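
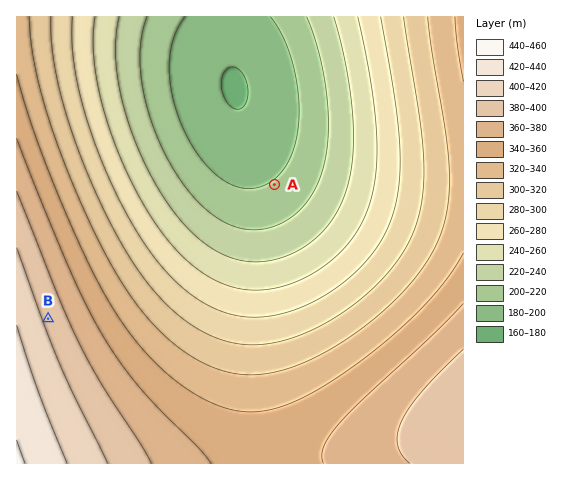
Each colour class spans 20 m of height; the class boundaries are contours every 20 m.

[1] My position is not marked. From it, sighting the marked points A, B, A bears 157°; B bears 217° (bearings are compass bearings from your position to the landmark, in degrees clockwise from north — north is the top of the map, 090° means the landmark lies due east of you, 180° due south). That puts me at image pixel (229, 78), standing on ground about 180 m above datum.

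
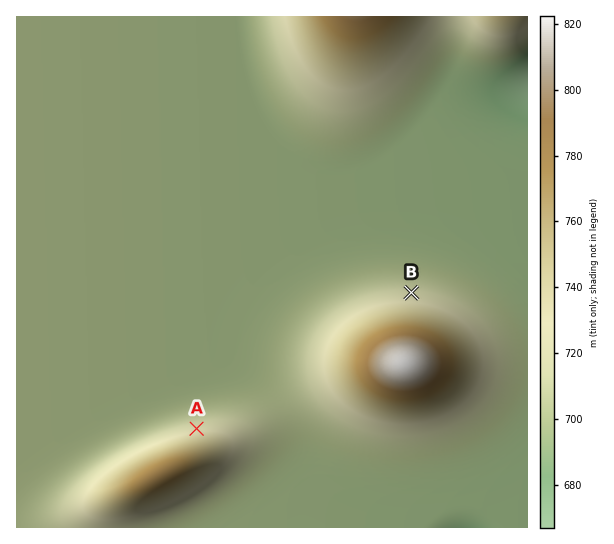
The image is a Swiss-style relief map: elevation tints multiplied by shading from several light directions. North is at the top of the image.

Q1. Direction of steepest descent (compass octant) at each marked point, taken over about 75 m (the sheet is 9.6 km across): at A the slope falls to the N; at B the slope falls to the N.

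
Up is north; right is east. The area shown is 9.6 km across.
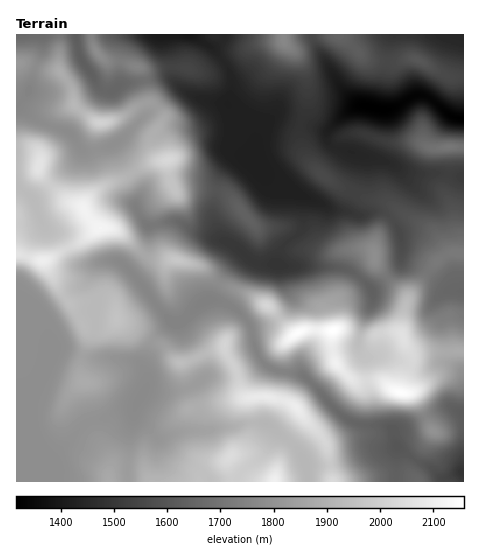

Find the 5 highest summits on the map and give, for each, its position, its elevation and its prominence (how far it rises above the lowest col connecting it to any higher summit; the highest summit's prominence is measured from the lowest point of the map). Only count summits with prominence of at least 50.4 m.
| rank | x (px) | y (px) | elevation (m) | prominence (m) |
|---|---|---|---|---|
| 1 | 334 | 330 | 2157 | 841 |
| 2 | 402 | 393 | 2151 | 117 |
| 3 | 101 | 228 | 2122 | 346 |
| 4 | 42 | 261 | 2100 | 75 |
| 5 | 297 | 407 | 2097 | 172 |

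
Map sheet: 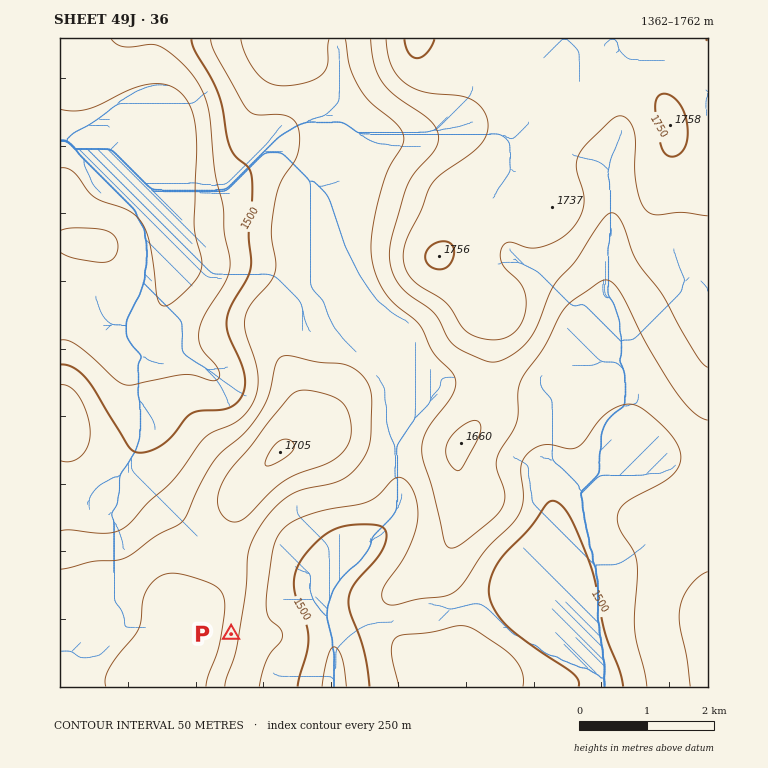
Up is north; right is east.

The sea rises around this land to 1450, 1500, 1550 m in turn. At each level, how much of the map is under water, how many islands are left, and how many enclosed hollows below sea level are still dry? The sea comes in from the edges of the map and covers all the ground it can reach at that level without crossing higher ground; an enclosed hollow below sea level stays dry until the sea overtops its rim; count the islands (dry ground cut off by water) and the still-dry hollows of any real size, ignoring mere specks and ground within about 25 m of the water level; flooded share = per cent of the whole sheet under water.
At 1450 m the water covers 12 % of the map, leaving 0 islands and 0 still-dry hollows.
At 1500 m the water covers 21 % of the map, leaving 0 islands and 0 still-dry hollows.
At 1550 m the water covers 36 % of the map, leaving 0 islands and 0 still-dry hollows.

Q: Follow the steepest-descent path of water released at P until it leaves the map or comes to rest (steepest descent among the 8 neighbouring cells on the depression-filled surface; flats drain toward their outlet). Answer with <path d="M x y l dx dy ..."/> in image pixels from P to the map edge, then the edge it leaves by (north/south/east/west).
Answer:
<path d="M231 634l37 0 29-29 19 0 1-1 2 0 0 1 5 5 2 6 1 1 0 5 2 2 0 5 2 2 0 5 1 2 0 11 2 2 0 36"/>
exit: south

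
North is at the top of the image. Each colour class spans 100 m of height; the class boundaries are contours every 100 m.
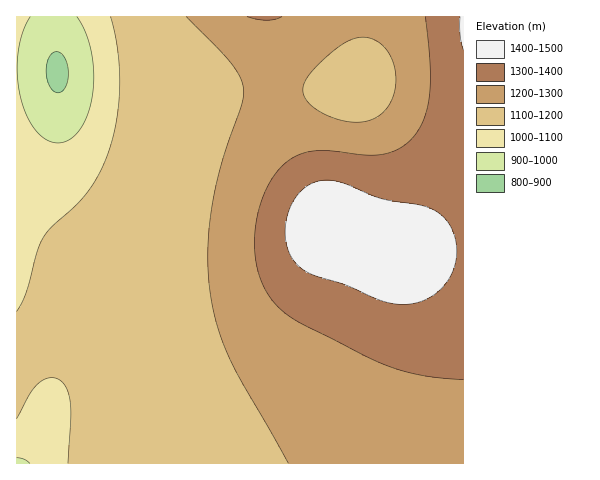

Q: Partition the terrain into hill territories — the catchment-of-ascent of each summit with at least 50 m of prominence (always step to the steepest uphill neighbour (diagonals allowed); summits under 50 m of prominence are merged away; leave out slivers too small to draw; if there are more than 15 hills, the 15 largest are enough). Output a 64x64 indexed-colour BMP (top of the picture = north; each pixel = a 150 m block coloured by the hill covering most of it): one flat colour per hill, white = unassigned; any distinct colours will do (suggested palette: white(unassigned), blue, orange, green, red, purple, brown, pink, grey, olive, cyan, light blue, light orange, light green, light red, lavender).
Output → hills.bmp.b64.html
<image width="64" height="64" href="data:image/bmp;base64,Qk12CAAAAAAAAHYAAAAoAAAAQAAAAEAAAAABAAQAAAAAAAAIAAATCwAAEwsAABAAAAAAAAAA////ALR3HwAOf/8ALKAsACgn1gC9Z5QAS1aMAMJ34wB/f38AIr28AM++FwDox64AeLv/AIrfmACWmP8A1bDFABERERERERERERERERERERERERERERERERERERERERERERERERERERERERERERERERERERERERERERERERERERERERERERERERERERERERERERERERERERERERERERERERERERERERERERERERERERERERERERERERERERERERERERERERERERERERERERERERERERERERERERERERERERERERERERERERERERERERERERERERERERERERERERERERERERERERERERERERERERERERERERERERERERERERERERERERERERERERERERERERERERERERERERERERERERERERERERERERERERERERERERERERERERERERERERERERERERERERERERERERERERERERERERERERERERERERERERERERERERERERERERERERERERERERERERERERERERERERERERERERERERERERERERERERERERERERERERERERERERERERERERERERERERERERERERERERERERERERERERERERERERERERERERERERERERERERERERERERERERERERERERERERERERERERERERERERERERERERERERERERERERERERERERERERERERERERERERERERERERERERERERERERERERERERERERERERERERERERERERERERERERERERERERERERERERERERERERERERERERERERERERERERERERERERERERERERERERERERERERERERERERERERERERERERERERERERERERERERERERERERERERERERERERERERERERERERERERERERERERERERERERERERERERERERERERERERERERERERERERERERERERERERERERERERERERERERERERERERERERERERERERERERERERERERERERERERERERERERERERERERERERERERERERERERERERERERERERERERERERERERERERERERERERERERERERERERERERERERERERERERERERERERERERERERERERERERERERERERERERERERERERERERERERERERERERERERERERERERERERERERERERERERERERERERERERERERERERERERERERERERERERERERERERERERERERERERERERERERERERERERERERERERERERERERERERERERERERERERERERERERERERERERERERERERERERERERERERERERERERERERERERERERERERERERERERERERERERERERERERERERERERERERERERERERERERERERERERERERERERERERERERERERERERERERERERERERERERERERERERERERERERERERERERERERERERERERERERERERERERERERERERERERERERERERERERERERERERERERERERERERERERERERERERERERERERERERERERERERERERERERERERERERERERERERERERERERERERERERERERERERERERERERERERERERERERERERERERERERERERERERERERERERERERERERERERERERERERERERERERERERERERERERERERERERERERERERERERERERERERERERERERERERERERERERERERERERERERERERERERERERERERERERERERERERERERERERERERERERERERERERERERERERERERERERERERERERERERERERERERERERERERERERERERERERERERERERERERERERERERERERERERERERERERERERERERERERERERERERERERERERERERERERERERERERERERERERERERERERERERERERERERERERERERERERERERERERERERERERERERERERERERERERERERERERERERERERERERERERERERERERERERETMxERERERERERERERERERERERERERERERERERERERMzMzERERERERERERERERERERERERERERERERERERETMzMzMREREREREREREREREREREREREREREREREREREzMzMzMxEREREREREREREREREREREREREREREREREREzMzMzMzERERERERERERERERERERERERERERERERERMzMzMzMzMREREREREiIiIiIiIiIiIiIiIiIiIhERERMzMzMzMzMxERERIiIiIiIiIiIiIiIiIiIiIiIiIiIiMzMzMzMzMzERERIiIiIiIiIiIiIiIiIiIiIiIiIiIiIzMzMzMzMzMREREiIiIiIiIiIiIiIiIiIiIiIiIiIiIjMzMzMzMzMxERESIiIiIiIiIiIiIiIiIiIiIiIiIiIiMzMzMzMzMzERERIiIiIiIiIiIiIiIiIiIiIiIiIiIiIjMzMzMzMzMREREiIiIiIiIiIiIiIiIiIiIiIiIiIiIiMzMzMzMzMxERESIiIiIiIiIiIiIiIiIiIiIiIiIiIiIzMzMzMzMzERERIiIiIiIiIiIiIiIiIiIiIiIiIiIiIzMzMzMzMzMREREiIiIiIiIiIiIiIiIiIiIiIiIiIiIjMzMzMzMzMxERESIiIiIiIiIiIiIiIiIiIiIiIiIiIiMzMzMzMzMz"/>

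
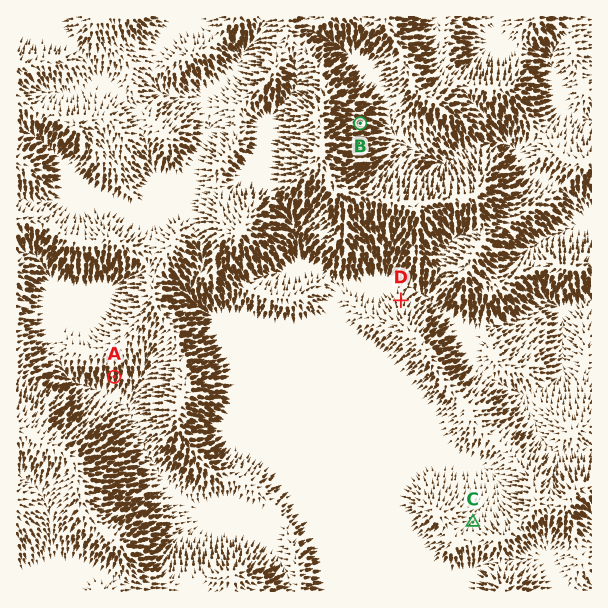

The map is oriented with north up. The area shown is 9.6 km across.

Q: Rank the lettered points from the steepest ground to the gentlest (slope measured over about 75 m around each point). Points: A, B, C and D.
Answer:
B A D C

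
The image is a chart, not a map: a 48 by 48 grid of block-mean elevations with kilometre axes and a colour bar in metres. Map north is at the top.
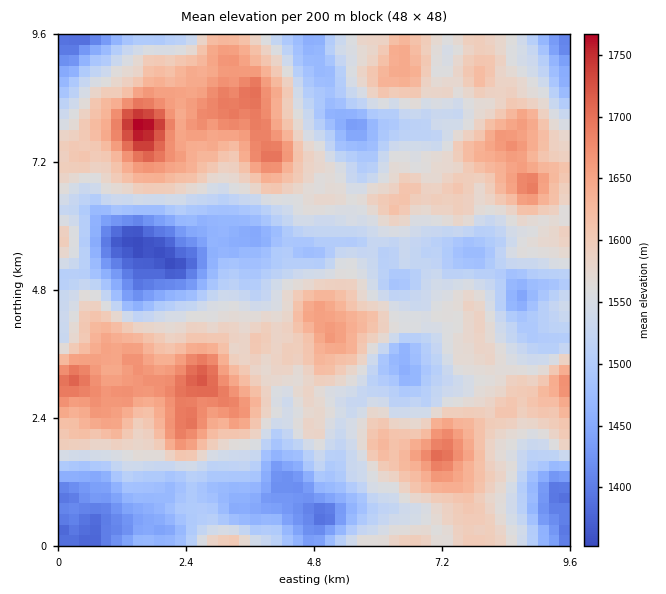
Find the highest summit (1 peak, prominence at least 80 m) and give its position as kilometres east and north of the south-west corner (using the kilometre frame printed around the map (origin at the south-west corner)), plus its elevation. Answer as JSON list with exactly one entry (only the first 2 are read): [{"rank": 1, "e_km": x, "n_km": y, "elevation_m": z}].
[{"rank": 1, "e_km": 1.54, "n_km": 7.91, "elevation_m": 1772}]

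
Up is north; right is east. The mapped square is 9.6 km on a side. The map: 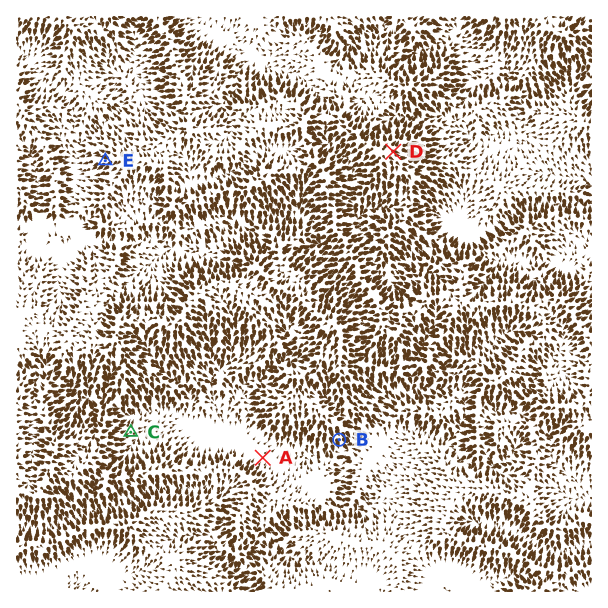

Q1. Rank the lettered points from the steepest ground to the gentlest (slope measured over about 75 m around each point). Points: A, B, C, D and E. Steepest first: B E D C A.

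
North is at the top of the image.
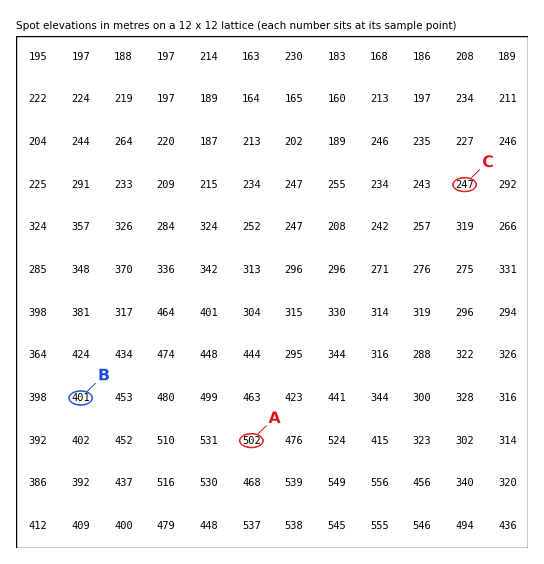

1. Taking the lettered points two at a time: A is higher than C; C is lower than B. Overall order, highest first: A B C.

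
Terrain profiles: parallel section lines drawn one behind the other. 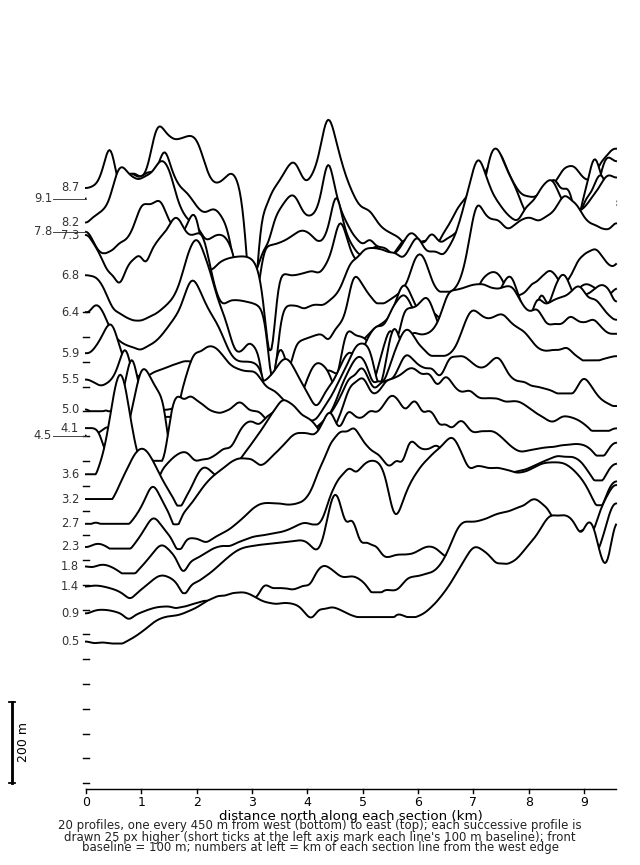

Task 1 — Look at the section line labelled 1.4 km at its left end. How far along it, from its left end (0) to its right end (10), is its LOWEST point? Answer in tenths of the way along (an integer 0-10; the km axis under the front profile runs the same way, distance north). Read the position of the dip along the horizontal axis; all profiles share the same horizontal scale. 1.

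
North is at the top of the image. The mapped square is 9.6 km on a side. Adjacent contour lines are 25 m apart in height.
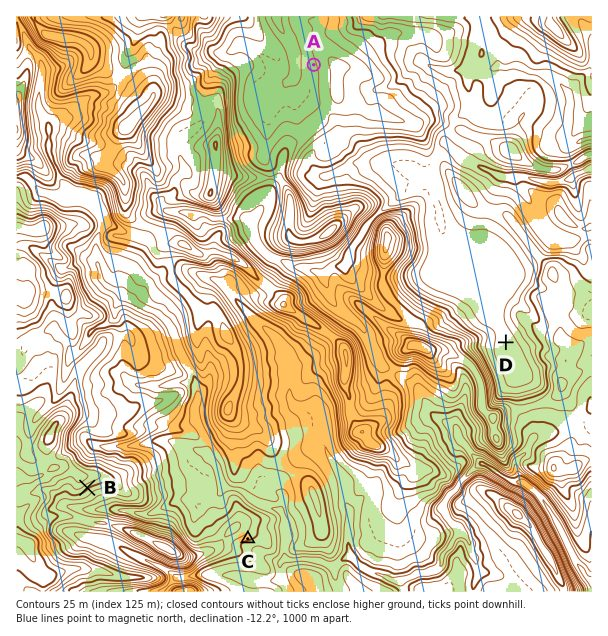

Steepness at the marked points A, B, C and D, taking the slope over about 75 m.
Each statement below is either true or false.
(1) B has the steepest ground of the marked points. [true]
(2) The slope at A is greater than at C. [false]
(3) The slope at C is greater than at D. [true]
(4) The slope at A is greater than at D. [true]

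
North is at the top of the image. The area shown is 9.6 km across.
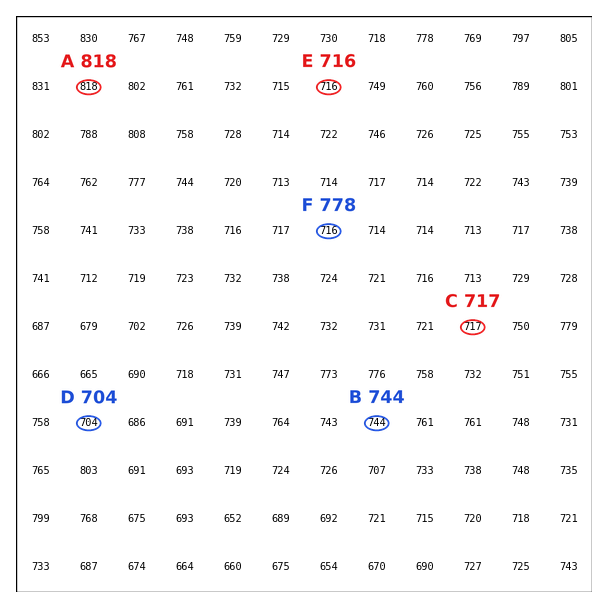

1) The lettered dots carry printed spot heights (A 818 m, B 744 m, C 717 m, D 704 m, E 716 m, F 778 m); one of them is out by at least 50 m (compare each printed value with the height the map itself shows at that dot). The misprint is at F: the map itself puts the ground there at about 716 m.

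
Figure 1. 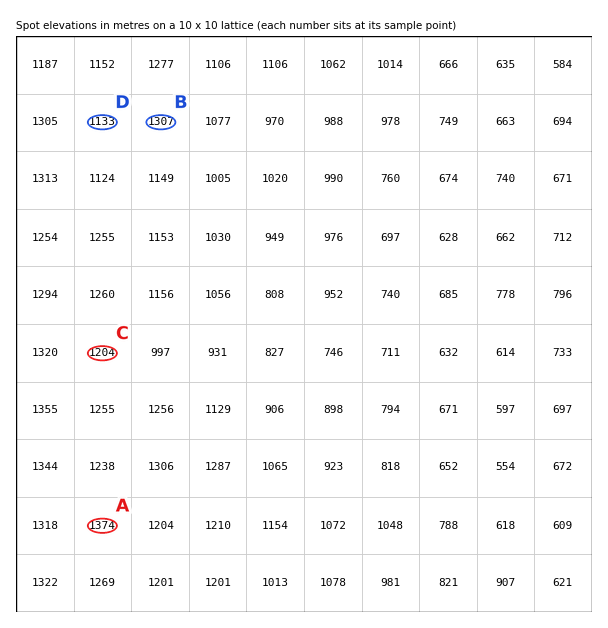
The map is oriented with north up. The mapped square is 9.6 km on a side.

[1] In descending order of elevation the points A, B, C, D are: A B C D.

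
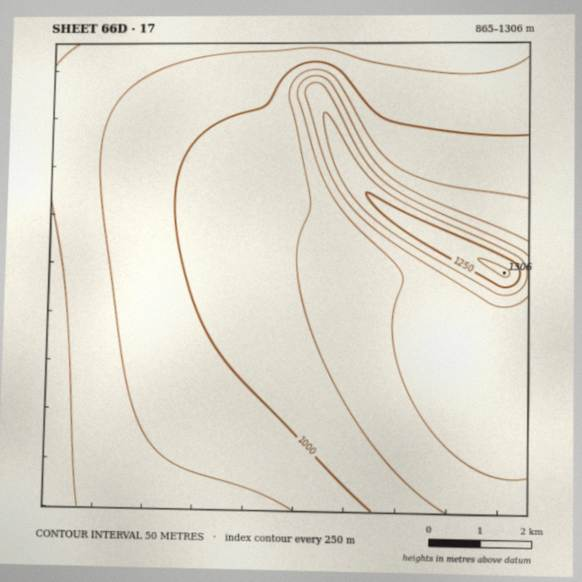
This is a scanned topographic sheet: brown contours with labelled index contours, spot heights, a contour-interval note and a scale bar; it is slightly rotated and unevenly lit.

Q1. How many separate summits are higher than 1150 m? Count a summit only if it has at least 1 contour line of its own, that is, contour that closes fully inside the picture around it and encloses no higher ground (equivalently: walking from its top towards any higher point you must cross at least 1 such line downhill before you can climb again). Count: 1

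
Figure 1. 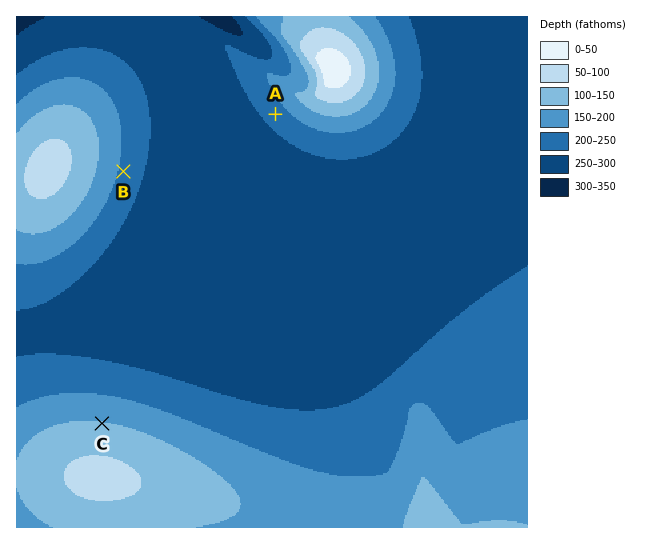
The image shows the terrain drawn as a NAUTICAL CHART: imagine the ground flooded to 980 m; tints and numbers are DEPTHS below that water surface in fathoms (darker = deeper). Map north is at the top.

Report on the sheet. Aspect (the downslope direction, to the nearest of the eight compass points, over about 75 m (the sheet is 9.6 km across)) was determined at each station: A SW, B E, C N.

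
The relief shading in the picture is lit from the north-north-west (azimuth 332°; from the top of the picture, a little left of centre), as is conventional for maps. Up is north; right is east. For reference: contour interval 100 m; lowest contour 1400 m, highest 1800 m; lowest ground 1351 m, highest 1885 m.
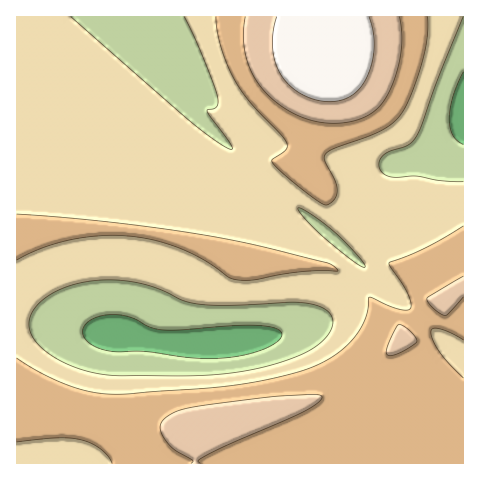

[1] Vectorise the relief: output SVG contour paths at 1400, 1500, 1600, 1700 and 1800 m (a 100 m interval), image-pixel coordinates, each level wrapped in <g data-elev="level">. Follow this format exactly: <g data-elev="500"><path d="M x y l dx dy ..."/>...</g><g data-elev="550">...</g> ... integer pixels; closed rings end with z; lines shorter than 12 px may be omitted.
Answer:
<g data-elev="1400"><path d="M201 358l-54-6-30 0-12-2-10-3-7-5-5-7 0-6 3-6 8-5 10-3 11 0 16 2 17 10 13 3 18 0 74-5 20 3 9 5-1 4-4 5-19 9-27 6z"/><path d="M463 145l-5-4-5-6-3-6-1-10 4-22 10-25"/></g><g data-elev="1500"><path d="M106 375l-19-4-20-7-18-10-12-11-6-10-2-11 3-10 9-11 15-10 19-7 21-4 22 0 30 5 16 6 18 9 18 4 31 1 61-3 17 2 16 5 5 5 3 5-1 7-3 7-14 14-20 10-30 10-29 5-30 3z"/><path d="M364 268l-10-6-31-25-18-19-7-10 13 6 25 20 25 25 4 6z"/><path d="M463 182l-24-2-23-4-25 1-8-4-4-8 1-6 4-5 23-9 10-9 22-60 24-59"/><path d="M184 17l17 35 16 44 1 6-1 4-3 3-6 1-1 1 23 32 3 5-2 2-16-10-25-18-119-105"/></g><g data-elev="1600"><path d="M17 442l39-4 24 1 10 4 10 5 8 8 4 7"/><path d="M463 378l-24-27-7-12-1-9 3-2 7 1 22 11"/><path d="M17 260l22-11 25-8 27-5 28-1 29 4 28 8 24 11 28 19 9 3 18 0 49-9 34 0-4-5-7-3-69-17-44-9-98-14-99-9"/><path d="M463 226l-37 22-37 15 1 3 18 28 3 10-1 5-5 1-8-1-28-12-1 12-3 11-6 12-9 10-10 9-12 8-29 13-35 8-36 6-99 8-19 0-21-3-23-7-26-12-23-14"/><path d="M216 17l1 14 4 16 6 17 8 17 15 21 31 32 6 9 0 3-1 4-13 9-1 3 26 24 20 15 8 4 8-5 3-10-2-10-10-19 0-7 9-6 48-18 11-7 8-8 10-20 11-33 5-24 1-21"/></g><g data-elev="1700"><path d="M200 463l-2-2 1-1 7-5 97-43 13-8 6-7-2-2-7-1-43 3-72 9-17 4-9 3-10 8-2 5 1 6 4 8 8 8 19 12 1 1-2 2"/><path d="M387 355l8 0 14-7 8-6-1-5-11-10-7-2-10 21-2 5z"/><path d="M463 276l-34 21-2 2 8 10 6 5 5 1 17-18"/><path d="M245 17l-2 19 3 19 6 18 10 16 15 14 18 11 19 7 20 2 16-1 15-5 12-8 9-11 9-19 5-23 2-20-3-19"/></g><g data-elev="1800"><path d="M277 17l-4 15 0 16 2 14 6 13 9 10 11 9 14 6 14 2 13-2 11-5 8-8 6-11 5-14 2-15-1-15-4-15"/></g>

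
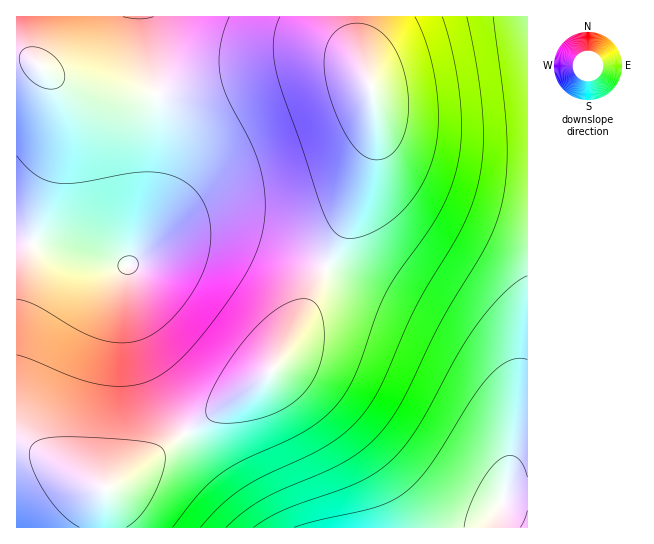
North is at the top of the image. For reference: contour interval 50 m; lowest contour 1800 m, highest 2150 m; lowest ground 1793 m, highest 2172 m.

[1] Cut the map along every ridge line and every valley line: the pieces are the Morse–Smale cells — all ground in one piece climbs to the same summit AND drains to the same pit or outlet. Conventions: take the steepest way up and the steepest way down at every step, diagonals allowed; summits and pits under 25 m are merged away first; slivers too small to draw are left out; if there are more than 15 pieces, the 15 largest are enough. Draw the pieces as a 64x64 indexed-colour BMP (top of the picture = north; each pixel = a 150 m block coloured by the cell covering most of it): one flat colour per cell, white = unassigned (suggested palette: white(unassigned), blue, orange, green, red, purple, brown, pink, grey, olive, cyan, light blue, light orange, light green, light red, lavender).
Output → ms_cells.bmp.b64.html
<image width="64" height="64" href="data:image/bmp;base64,Qk12CAAAAAAAAHYAAAAoAAAAQAAAAEAAAAABAAQAAAAAAAAIAAATCwAAEwsAABAAAAAAAAAA////ALR3HwAOf/8ALKAsACgn1gC9Z5QAS1aMAMJ34wB/f38AIr28AM++FwDox64AeLv/AIrfmACWmP8A1bDFAGZmZmZmYRERERERERERERERERERERERERERERERETMzZmZmZmZhERERERERERERERERERERERERERERERERMzNmZmZmZmEREREREREREREREREREREREREREREREREzM2ZmZmZmYRERERERERERERERERERERERERERERERERMzZmZmZmZhEREREREREREREREREREREREREREREREREzNmZmZmZkQRERERERERERERERERERERERERERERERETM2ZmZmZEREQREREREREREREREREREREREREREREREREzZmZmREREREERERERERERERERERERERERERERERERETNmZmREREREREERERERERERERERERERERERERERERERM2ZkRERERERERBEREREREREREREREREREREREREREREzREREREREREREQRERERERERERERERERERERERERERETNEREREREREREREQRERERERERERERERERERERERERERM0REREREREREREREEREREREREREREREREREREREREREzRERERERERERERERBERERERERERERERERERERERERETNERERERERERERERERBERERERERERERERERERERERERM0REREREREREREREREQREREREREREREREREREREREREzREREREREREREREREREQRERERERERERERERERERERETNEREREREREREREREREREERERERERERERERERERERERM0REREREREREREREREREREERERERERERERERERERERMzRERERERERERERERERERERBEREREREREREREREREREzNEREREREREREREREREREREQREREREREREREREREREzM0RERERERERERERERERERERBEREREREREREREREREzMzREREREREREREREREREREREQREREREREREREREREzMzNERERERERERERERERERERERBEREREREREREREREzMzM0REREREREREREREREREREREQRERERERERERERMzMzMzRERERERERERERERERERERERBERERERERERETMzMzMzNEREREREREREREREREREREREQREREREREREzMzMzMzM0RERERERERERERERERERERERBERERERERMzMzMzMzMzREREREREREREREREREREREREQRERERETMzMzMzMzMzNERERERERERERERERERERERERBEREREzMzMzMzMzMzM0REREREREREREREREREREREREQRERMzMzMzMzMzMzMzRERERERERERERERERERERERERBETMzMzMzMzMzMzMzNEREREREREREREREREREREREREQzMzMzMzMzMzMzMzM0REREREIiIkREREREREREREREIjMzMzMzMzMzMzMzMzREREIiIiIiJEREREREREREQiIiIzMzMzMzMzMzMzMzNEIiIiIiIiIiJEREREREREIiIiIjMzMzMzMzMzMzMzMyIiIiIiIiIiIiIiREREIiIiIiIiIzMzMzMzMzMzMzMzIiIiIiIiIiIiIiIiIiIiIiIiIiIjMzMzMzMzMzMzMzMiIiIiIiIiIiIiIiIiIiIiIiIiIiIzMzMzMzMzMzMzMyIiIiIiIiIiIiIiIiIiIiIiIiIiIjMzMzMzMzMzMzMzIiIiIiIiIiIiIiIiIiIiIiIiIiIiMzMzMzMzMzMzMzMiIiIiIiIiIiIiIiIiIiIiIiIiIiIjMzMzMzMzMzMzMyIiIiIiIiIiIiIiIiIiIiIiIiIiIiMzMzMzMzMzMzMzIiIiIiIiIiIiIiIiIiIiIiIiIiIiIjMzMzMzMzMzMzMiIiIiIiIiIiIiIiIiIiIiIiIiIiIiMzMzMzMzMzMzMyIiIiIiIiIiIiIiIiIiIiIiIiIiIiIzMzMzMzMzMzMzIiIiIiIiIiIiIiIiIiIiIiIiIiIiIiMzMzMzMzMzMzMiIiIiIiIiIiIiIiIiIiIiIiIiIiIiIzMzMzMzMzMzMyIiIiIiIiIiIiIiIiIiIiIiIiIiIiIjMzMzMzMzMzMzIiIiIiIiIiIiIiIiIiIiIiIiIiIiIiMzMzMzMzMzMzMiIiIiIiIiIiIiIiIiIiIiIiIiIiIiIzMzMzMzMzMzMyIiIiIiIiIiIiIiIiIiIiIiIiIiIiIjMzMzMzMzMzMzIiIiIiIiIiIiIiIiIiIiIiIiIiIiIiMzMzMzMzMzMzMiIiIiIiIiIiIiIiIiIiIiIiIiIiIiIzMzMzMzMzMzMyIiIiIlVVVVVVUiIiIiIiIiIiIiIiIzMzMzMzMzMzMzIiIiVVVVVVVVVVVVUiIiIiIiIiIiIjMzMzMzMzMzMzMiIiVVVVVVVVVVVVVVVSIiIiIiIiIiMzMzMzMzMzMzMyIlVVVVVVVVVVVVVVVVVVVSIiIiIlUzMzMzMzMzMzMzIlVVVVVVVVVVVVVVVVVVVVVVVVVVUzMzMzMzMzMzMzMiVVVVVVVVVVVVVVVVVVVVVVVVVVVTMzMzMzMzMzMzMyVVVVVVVVVVVVVVVVVVVVVVVVVVVVMzMzMzMzMzMzMzJVVVVVVVVVVVVVVVVVVVVVVVVVVVUzMzMzMzMzMzMzMlVVVVVVVVVVVVVVVVVVVVVVVVVVUzMzMzMzMzMzMzMyVVVVVVVVVVVVVVVVVVVVVVVVVVVTMzMzMzMzMzMzMz"/>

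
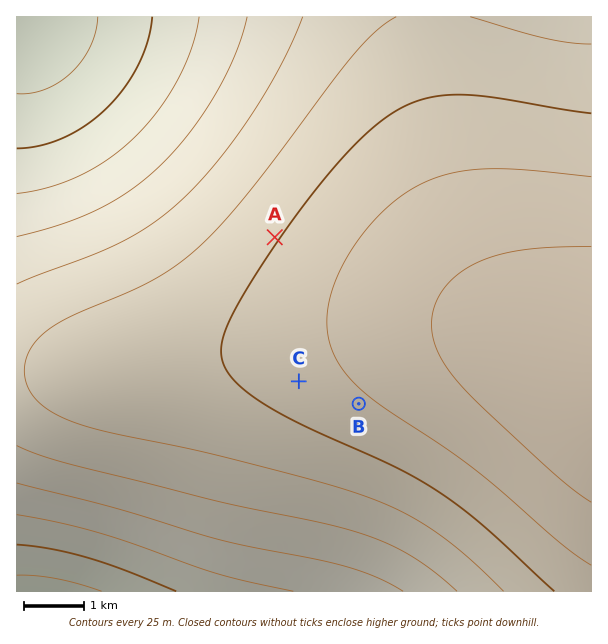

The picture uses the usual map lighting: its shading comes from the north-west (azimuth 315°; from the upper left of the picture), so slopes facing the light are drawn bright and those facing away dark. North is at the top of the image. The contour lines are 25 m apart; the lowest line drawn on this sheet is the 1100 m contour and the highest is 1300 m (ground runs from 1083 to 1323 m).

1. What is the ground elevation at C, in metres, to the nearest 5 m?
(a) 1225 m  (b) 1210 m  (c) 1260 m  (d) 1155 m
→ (c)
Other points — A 1250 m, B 1270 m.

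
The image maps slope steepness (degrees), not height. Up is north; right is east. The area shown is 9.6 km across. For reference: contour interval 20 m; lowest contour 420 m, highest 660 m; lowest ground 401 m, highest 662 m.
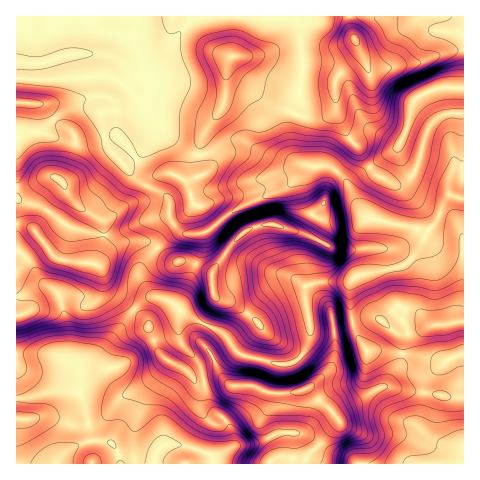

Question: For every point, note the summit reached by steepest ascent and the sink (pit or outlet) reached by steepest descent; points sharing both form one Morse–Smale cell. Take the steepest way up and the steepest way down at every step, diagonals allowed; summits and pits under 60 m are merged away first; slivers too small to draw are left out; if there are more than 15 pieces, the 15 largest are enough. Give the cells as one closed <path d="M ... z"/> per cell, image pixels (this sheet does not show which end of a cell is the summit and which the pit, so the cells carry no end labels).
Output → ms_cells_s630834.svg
<path d="M189 16l-173 1 1 253 14-15 15-9 11 13 41 7 4 5 7 20 24 18 14-11 8-1-12-13-3-7 0-7 6-10 22-24 6-3 8-1-12-14-2-19-9-8-19-8-18-19 14-7 10-10 5-10 2-14-15-22 11-9 2-19 13-13 12-22 14-17z"/><path d="M293 16l-103 0 0 5-14 17-12 22-13 13-1 17-12 11 15 22-2 14-5 10-10 10-13 8 17 18 19 8 9 8 2 19 12 15 17 1 8-2 28-22 50-21 21-23 4 0-14-6-5-9-1-10 0-16 10-22 0-14 3-18-2-47z"/><path d="M309 166l-3 0-21 23-50 21-28 22-8 2-25-1-6 3-22 24-6 10 0 7 8 14 7 6 18 6 9 9 12 7 29 14 10 15 10 8 38 9 14-4 10-11 5-13 0-14-5-21 0-15 2-1 11-4 30 0 15-8 37-7 15-12 12-21-2-3-11-4-18-2-24-7-23 0-20 3-16-5-8-12-4-16 1-10z"/><path d="M451 87l-21 4-16 10-5 21-10 22-25-11-14 1-7 3-25 28-20 3-7 13 2 16 6 14 13 9 8 1 19-3 23 0 56 13-13 24-10 9-8 4-34 6-7 2-5 5-1 23 2 17 4 12 11 18 35 2 1-11-4-9 8 0 26-8 31-4 0-232z"/><path d="M463 16l-169 0 0 2 7 6 0 23 2 10-3 46-10 22 1 26 5 9 15 6 17-1 25-28 10-4 11 0 25 11 10-22 3-17 5-7 20-10 27 0z"/><path d="M134 310l-33 43-13 8-6 7-2 25 12 48 19 2 8 11 1 10 34 0 3-12 5-6 9-2 14 1 21 7 6 4 2 8 56 0 1-4 15-7 2-9 0-35 4-16-23 0-16-7-22 0-13-8-22 3-9-10-26-16-7-13-7-21z"/><path d="M46 246l-15 9-15 16 0 192 103 1 0-10-8-11-19-2-1-3-5-27-6-18 1-21 3-7 17-12 33-44-25-18-7-20-4-5-41-7z"/><path d="M350 281l-32 1-13 5 0 15 5 21-1 19-6 12-8 7-11 4-46-12-15-20-37-18-10-10-10-5-15-3-17 12 13 12 7 21 7 13 26 16 9 10 22-3 13 8 22 0 16 7 23 0-4 16-1 42-4 5-12 4-1 3 35 1 3-9 31-32-3-9 8-7 34-19 6-1 15-20 3-10 0-4-36-3-10-17-4-12-2-17z"/><path d="M403 353l-4 14-15 20-6 1-34 19-8 7 3 9-31 32-3 4 1 5 158-1 0-10-4-4-27-9-15-15 8-43 8-11 10-8z"/><path d="M463 322l-30 3-21 7-13 2 3 3 0 16 2 1 14 2 26 7-10 8-8 11-4 27-4 10 2 8 13 13 25 8 5 4z"/><path d="M176 444l-14 2-6 8-1 9 58 0-3-8-21-9z"/>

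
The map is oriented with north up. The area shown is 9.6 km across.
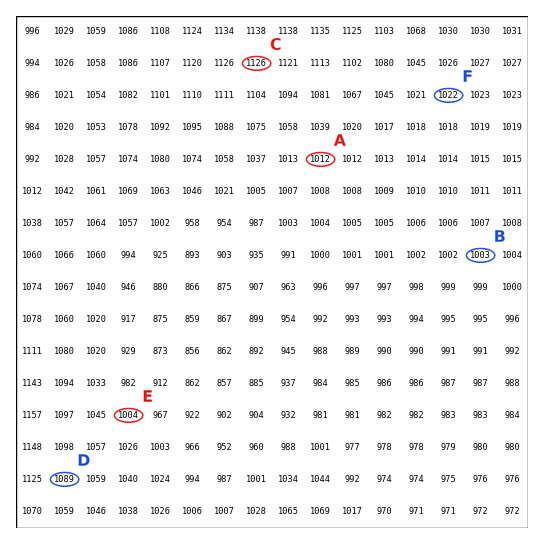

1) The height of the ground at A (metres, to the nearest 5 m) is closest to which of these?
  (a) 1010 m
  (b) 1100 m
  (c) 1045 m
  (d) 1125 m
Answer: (a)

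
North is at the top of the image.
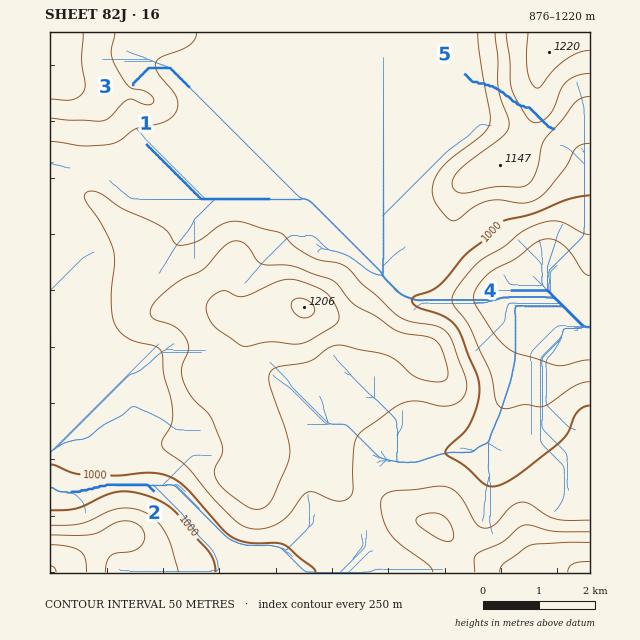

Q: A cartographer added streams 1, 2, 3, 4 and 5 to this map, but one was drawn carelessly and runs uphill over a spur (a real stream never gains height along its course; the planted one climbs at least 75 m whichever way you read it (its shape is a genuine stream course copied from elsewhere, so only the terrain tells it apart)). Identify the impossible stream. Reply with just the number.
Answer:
5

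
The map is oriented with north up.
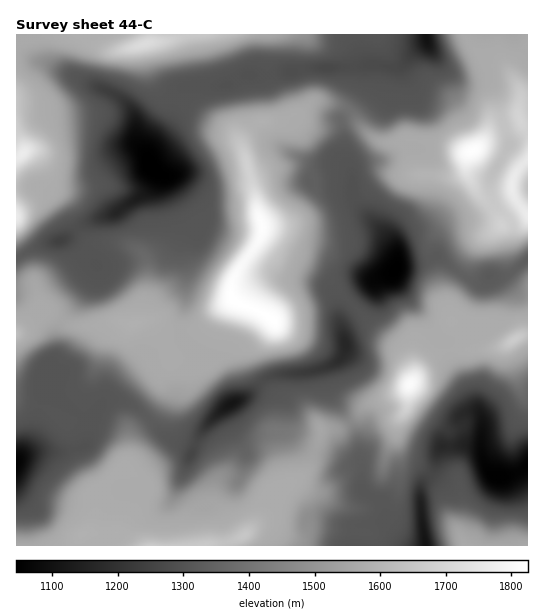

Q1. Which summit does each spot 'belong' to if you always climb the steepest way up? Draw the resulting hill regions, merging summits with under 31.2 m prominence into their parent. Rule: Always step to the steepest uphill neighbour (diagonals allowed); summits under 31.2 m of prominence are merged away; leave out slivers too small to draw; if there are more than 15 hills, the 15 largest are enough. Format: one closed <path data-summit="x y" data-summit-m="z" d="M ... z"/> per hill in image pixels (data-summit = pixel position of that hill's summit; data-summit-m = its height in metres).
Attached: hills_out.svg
<path data-summit="234 300" data-summit-m="1825" d="M365 66l-62 3-32 6-28 0-18 11-36 0-8 3-13 32-12 15-8 16 1 13 6 6-2 10-5 8-30 22-36 14-18 14 11 6 22 22-12 26-25 32-3 30-13 13-3 7 2 25-7 28-5 13-11 15 1 2 6-4 12-3 19 2 25-6 5-6 4-17 8-17 11-8 12 2 10 4 10 8 23 24 27 14 7-18 9-12 14-12 27-15 16-16 12-4 40-4 15-5 11-10 1-14-4-12 2-14 35-37 15-5 4-8 0-12-6-12-36-40-3-9 0-17-8-16 0-26-3-14 22-30z"/><path data-summit="151 545" data-summit-m="1667" d="M325 367l-19 6-28 1-12 4-16 16-19 9-16 12-15 18-7 18-27-14-23-24-10-8-16-6-12 3-8 10-6 16-3 13-5 6-25 6-25 0-11 4-6 6 0 82 339 1 2-19 20-5 8 0 5 3 17 14 18 3-2-7-20-2-10-8-8-10-2-12-20-12-3-44-3-12-26-40z"/><path data-summit="473 151" data-summit-m="1821" d="M427 42l-29 25-11 0-8-2-13 1-3 23-22 30 3 14 0 26 8 16 0 17 3 9 32 35 10 17 8-11 10-5 16-2 18-13 25-5 16-10 3-3-4-16 2-11 18-32-12-48-5-10-5-4-21 0-7-2-19-18z"/><path data-summit="410 384" data-summit-m="1813" d="M393 273l-15 5-33 33-4 6 4 35-8 10-10 4-2 6 7 25 25 38 3 12 3 44 20 12 5 17 11 10 14 5 10 0-3-44 3-8 8-8 4-8 4-16 4-5 26-1 12 2 2-28-11-16-7-18-16-28-4-13-10-8-6-12-20-24-13-19z"/><path data-summit="145 44" data-summit-m="1719" d="M357 34l-340 0-1 19 31 10 74 35 8 9 6 9 2 27 10 15 2-10 19-27 14-32 7-3 36 0 18-11 28 0 32-6 63-3-6-13z"/><path data-summit="22 153" data-summit-m="1767" d="M21 54l-5 1 0 132 22 0 15 7 14 18 6 15 0 6 17-12 28-10 24-16 11-14 2-10-6-6-2-10-10-12-1-23-7-13-8-9-18-9-18-7-38-19-16-4z"/><path data-summit="514 340" data-summit-m="1669" d="M437 255l-10 6-28 4-6 11 16 24 15 16 11 20 10 8 4 13 15 26 8 20 9 12 0 37 4 13 10 12 10 0 13-4 10-8 0-204-2 0-23 16-14 0-7 5-7 0-18-11z"/><path data-summit="511 187" data-summit-m="1767" d="M527 34l-100 1 1 10 12 18 14 14 12 6 21 0 5 4 5 10 12 48-18 32-2 11 4 16-19 13-28 6-15 12-16 2-10 5-8 9 1 15 29-5 10-6 30 23 8 4 7 0 7-5 14 0 25-17z"/><path data-summit="465 545" data-summit-m="1563" d="M469 445l-26 1-4 5-8 24-10 10-1 14 5 46 102 1 1-79-18 8-15 2-10-12-4-17z"/><path data-summit="17 333" data-summit-m="1628" d="M66 239l-24 6-26 14 1 203 14-21 5-13 7-28-2-25 3-7 13-13 3-30 25-32 12-26-22-22z"/><path data-summit="17 216" data-summit-m="1765" d="M38 187l-22 1 1 70 25-13 24-7 7-9-6-17-8-12-6-6z"/>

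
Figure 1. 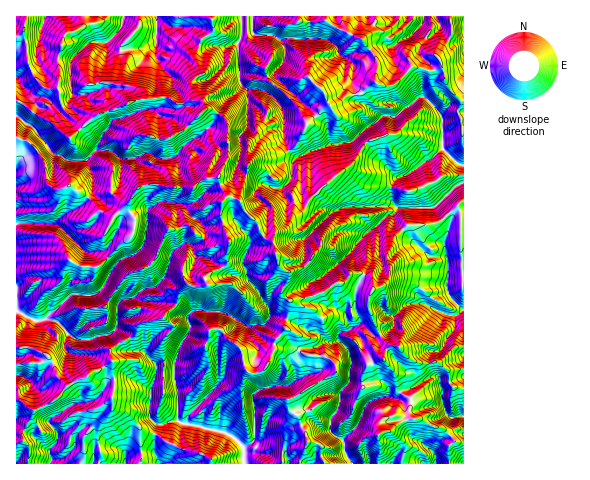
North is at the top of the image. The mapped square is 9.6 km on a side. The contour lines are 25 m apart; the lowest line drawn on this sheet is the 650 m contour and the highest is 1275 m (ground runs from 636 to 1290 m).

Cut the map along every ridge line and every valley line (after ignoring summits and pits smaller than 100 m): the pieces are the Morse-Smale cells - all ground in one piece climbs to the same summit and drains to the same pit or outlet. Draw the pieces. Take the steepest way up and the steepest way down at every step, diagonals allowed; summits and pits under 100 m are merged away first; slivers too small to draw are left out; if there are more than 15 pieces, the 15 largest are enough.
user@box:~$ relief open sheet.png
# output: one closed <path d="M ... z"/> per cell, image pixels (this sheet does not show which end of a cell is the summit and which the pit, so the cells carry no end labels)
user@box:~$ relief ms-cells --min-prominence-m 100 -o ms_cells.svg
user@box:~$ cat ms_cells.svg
<path d="M231 197l-4 0-6 9 0 12 9 23-4 14 1 8-22 15 2 6-10 3-10-3-8 9-3 12-14 13-21 5-7 13-24 14 4 26 0 15-2 7 1 9-3 5-10 5-15 18-2 29 76 0-5-12 0-13 3-13 17-5 47 10 13 6 10 10 1 17 55-1 8-23-7-15-1-8-10-8-2-9 46-26 2-9-6-6-7-3-12 0-12-5-19-15 6-8-2-2 6-17 0-8-8-7 7-22-11-7-4-22-12-8-4-12-13-12-5-10z"/><path d="M441 66l-9 5-12-4-9 0-20 19-17-4-16 12-11 1-10 9-11 2-20 18-9 20-4 4-23 10-17 2-5 5-9 35 6 11 13 12 4 12 12 8 4 22 11 7-7 22 8 7 21-4 12-5 13-9 8-1 6-8 12 0 6 2 5 5 0 7 5 0 8-5 3-9-2-19 5-13 15-17 23 0 8-3 20-16 2 5 0 7 4 0 0-117-10-7-5-6z"/><path d="M17 137l-1 210 13 0 17 7 6 7 5 15 11 10 40-21 4-4-2-11 24-14 7-13 21-5 14-13 3-12 8-9 10 3 10-3-2-6 22-15-1-8 4-14-9-23 0-12 5-12-6-9-2-8-11 1-14 11-27-1-9-4-13 1-9 7-6 10-17 16-13-7-11-14-17-11-2-1-9 5-10-4-4-5-1-16-8-14-10-10z"/><path d="M298 16l-85 0 0 15-13 10-4 13 0 8 4 13-5 3-4 9 5 10 7 5 2 7 6 0 9 5 7 9 1 35-9 17 1 10 7 12 12 3 8-26 0-7 6-7 17-2 18-7 9-7 9-20 11-8 5-8 6-3 4 1 5-2 10-9 11-1 17-12 3-20-5-9-12-15-25-10-10-7-24 1-4-2z"/><path d="M168 98l-31 2-39 14-28 23-20-16-16-8-10-9-7-3-1 36 11 4 10 10 8 14 1 16 4 5 6 4 13-5 2 1 17 11 11 14 14 7 16-16 10-14 18-4 9 4 27 1 14-11 11-1 10-19 0-29-3-11-14-9-5 0-5-8-25 3z"/><path d="M362 274l-12 0-6 8-8 1-13 9-32 9-1 8-6 17 2 2-6 8 19 15 12 5 12 0 7 3 6 6-2 9-46 26 2 9 10 8 8 24 8 2 6 4-2 9 6 8 52 0 2-10-1-20 10-3 13-10 10-3-3-4 1-16-11-8-7-22-8-8 2-10 7-4-7-2-6-8-12-28 0-9 5-9 0-9-3-4z"/><path d="M211 16l-127 0 0 10-8 5-8 1-4 4-6 21 0 33 5 18 13 13 8 5 14-12 39-14 31-2 8 6 24-3-4-4-5-13 4-6 5-3-4-13 0-8 4-13 13-10z"/><path d="M458 206l-20 16-8 3-23 0-12 11-8 19 2 9-1 14-5 8-11 5-4 8 0 9 14 32 7 5 9 1 12 13 7 3 22 0 14-14 11-2 0-126-4-2 0-7z"/><path d="M112 361l-11 9-32 15-14 15-21 11-12 23 1 7 6 6-1 17 54-1 3-9 0-19 13-17 15-11-1-9 2-7 0-15z"/><path d="M449 16l-73 0-4 15-10 9 16 22-3 20 4 3 12 1 20-19 9 0 8 4 12-4 2-3-5-8 14-21z"/><path d="M398 346l-8 0-5 7-1 7 8 8 7 22 11 8 0 19 34 12 11 13 8 0 1-53-13-4-3-15-8-6-5-3-5 3-13-2-7-3z"/><path d="M179 421l-22 5-3 13 0 13 6 12 85-1-1-16-10-10-13-6-36-7z"/><path d="M419 418l-15 2-13 10-12 4 0 30 71-1-1-17 6-5-1-2-10-10-13-3z"/><path d="M83 16l-57 1-2 21 4 24 7 15 8 10 6 3 9-2 0-31 6-21 4-4 8-1 8-5z"/><path d="M24 31l-8 7 0 63 34 20 20 16 14-11-19-15-8-23-11 0-11-11-7-15z"/>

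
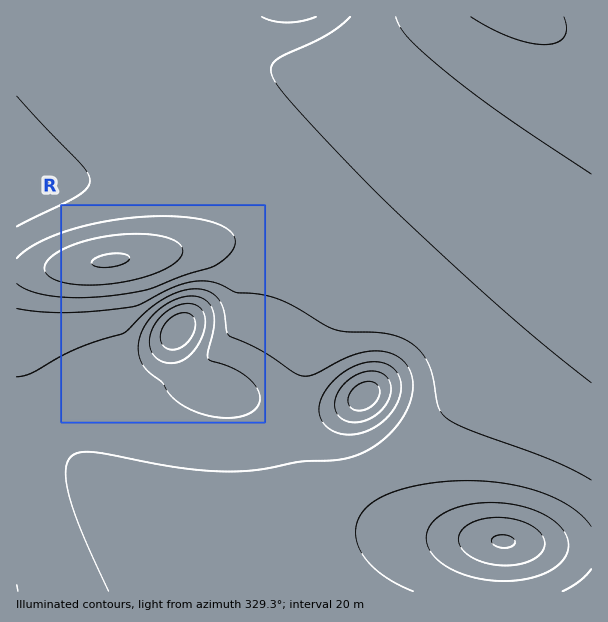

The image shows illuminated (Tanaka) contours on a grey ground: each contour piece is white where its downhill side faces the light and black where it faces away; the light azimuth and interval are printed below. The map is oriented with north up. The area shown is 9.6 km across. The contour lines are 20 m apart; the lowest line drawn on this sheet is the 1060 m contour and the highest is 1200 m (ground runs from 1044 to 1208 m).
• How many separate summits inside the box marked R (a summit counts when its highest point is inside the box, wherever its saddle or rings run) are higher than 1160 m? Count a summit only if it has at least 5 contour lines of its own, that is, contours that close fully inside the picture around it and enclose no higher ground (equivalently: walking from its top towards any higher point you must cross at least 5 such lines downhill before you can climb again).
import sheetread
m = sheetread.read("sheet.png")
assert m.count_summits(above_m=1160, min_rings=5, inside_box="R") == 0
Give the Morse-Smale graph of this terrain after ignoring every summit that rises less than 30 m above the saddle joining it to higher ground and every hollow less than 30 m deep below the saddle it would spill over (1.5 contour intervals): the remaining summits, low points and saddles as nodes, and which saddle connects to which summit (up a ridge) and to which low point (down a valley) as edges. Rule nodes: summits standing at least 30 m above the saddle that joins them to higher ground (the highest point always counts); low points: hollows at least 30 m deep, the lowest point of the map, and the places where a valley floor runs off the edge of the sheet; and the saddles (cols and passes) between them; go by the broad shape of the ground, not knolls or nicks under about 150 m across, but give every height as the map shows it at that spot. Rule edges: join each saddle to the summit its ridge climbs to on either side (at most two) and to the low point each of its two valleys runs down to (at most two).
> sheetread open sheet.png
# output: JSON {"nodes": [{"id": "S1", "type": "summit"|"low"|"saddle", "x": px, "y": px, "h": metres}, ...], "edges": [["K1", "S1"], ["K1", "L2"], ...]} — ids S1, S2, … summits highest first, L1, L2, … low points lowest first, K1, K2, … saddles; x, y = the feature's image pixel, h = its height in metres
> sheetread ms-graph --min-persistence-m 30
{"nodes": [
{"id": "S1", "type": "summit", "x": 521, "y": 17, "h": 1208},
{"id": "S2", "type": "summit", "x": 110, "y": 260, "h": 1202},
{"id": "L1", "type": "low", "x": 179, "y": 330, "h": 1044},
{"id": "L2", "type": "low", "x": 365, "y": 396, "h": 1048},
{"id": "L3", "type": "low", "x": 503, "y": 542, "h": 1058},
{"id": "K1", "type": "saddle", "x": 287, "y": 216, "h": 1153},
{"id": "K2", "type": "saddle", "x": 332, "y": 486, "h": 1123},
{"id": "K3", "type": "saddle", "x": 38, "y": 414, "h": 1119},
{"id": "K4", "type": "saddle", "x": 296, "y": 411, "h": 1110}],
"edges": [["K1", "S1"], ["K1", "S2"], ["K1", "L1"], ["K2", "S1"], ["K2", "L2"], ["K2", "L3"], ["K3", "S1"], ["K3", "S2"], ["K3", "L1"], ["K4", "S1"], ["K4", "L1"], ["K4", "L2"]]}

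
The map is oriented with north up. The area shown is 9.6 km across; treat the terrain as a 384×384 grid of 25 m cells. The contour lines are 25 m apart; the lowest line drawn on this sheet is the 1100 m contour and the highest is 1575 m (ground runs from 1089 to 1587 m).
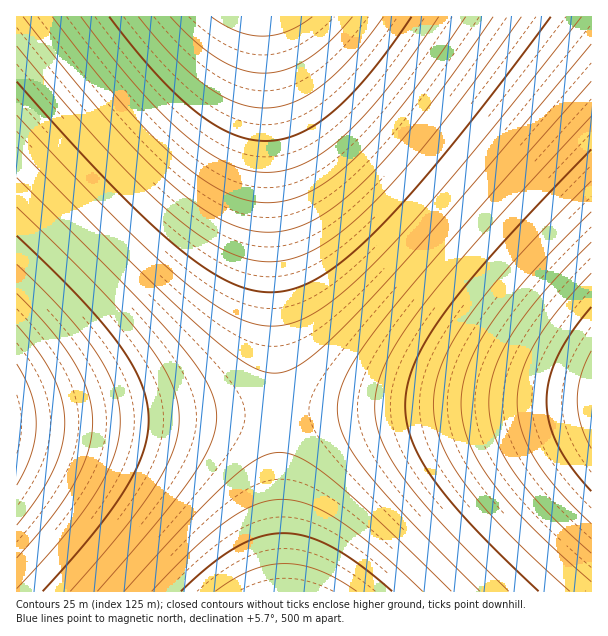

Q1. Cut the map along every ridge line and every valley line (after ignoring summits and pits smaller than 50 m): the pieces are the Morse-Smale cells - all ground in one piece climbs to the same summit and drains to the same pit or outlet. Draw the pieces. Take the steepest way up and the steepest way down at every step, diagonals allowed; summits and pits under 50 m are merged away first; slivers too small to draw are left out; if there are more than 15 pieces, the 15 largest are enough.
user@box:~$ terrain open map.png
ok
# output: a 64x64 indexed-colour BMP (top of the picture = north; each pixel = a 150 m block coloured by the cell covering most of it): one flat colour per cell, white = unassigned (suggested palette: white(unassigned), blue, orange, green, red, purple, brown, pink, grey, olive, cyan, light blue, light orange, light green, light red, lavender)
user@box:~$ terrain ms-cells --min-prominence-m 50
<image width="64" height="64" href="data:image/bmp;base64,Qk12CAAAAAAAAHYAAAAoAAAAQAAAAEAAAAABAAQAAAAAAAAIAAATCwAAEwsAABAAAAAAAAAA////ALR3HwAOf/8ALKAsACgn1gC9Z5QAS1aMAMJ34wB/f38AIr28AM++FwDox64AeLv/AIrfmACWmP8A1bDFAERERERERERERERERERERDMzMzMzMzMzMzMzMzMzMzMzREREREREREREREREREREMzMzMzMzMzMzMzMzMzMzMzNEREREREREREREREREREQzMzMzMzMzMzMzMzMzMzMzM0REREREREREREREREREQzMzMzMzMzMzMzMzMzMzMzMzRERERERERERERERERERDMzMzMzMzMzMzMzMzMzMzMzNEREREREREREREREREREMzMzMzMzMzMzMzMzMzMzMzM0REREREREREREREREREQzMzMzMzMzMzMzMzMzMzMzMzRERERERERERERERERERDMzMzMzMzMzMzMzMzMzMzMzNEREREREREREREREREREMzMzMzMzMzMzMzMzMzMzMzM0REREREREREREREREREQzMzMzMzMzMzMzMzMzMzMzMzRERERERERERERERERERDMzMzMzMzMzMzMzMzMzMzMzNEREREREREREREREREREMzMzMzMzMzMzMzMzMzMzMzM0REREREREREREREREREQzMzMzMzMzMzMzMzMzMzMzMzRERERERERERERERERERDMzMzMzMzMzMzMzMzMzMzMzNEREREREREREREREREREMzMzMzMzMzMzMzMzMzMzMzM0REREREREREREREREREQzMzMzMzMzMzMzMzMzMzMzMzRERERERERERERERERERDMzMzMzMzMzMzMzMzMzMzMzNEREREREREREREREREREMzMzMzMzMzMzMzMzMzMzMzM0REREREREREREREREREQzMzMzMzMzMzMzMzMzMzMzMzIiIiIiIiIiIiJERERERDMzMzMzMzMzMzMzMzMzMzMzMiIiIiIiIiIiIiIiIiIiERERERERERERETMzMzMzMzMyIiIiIiIiIiIiIiIiIiIRERERERERERERERERERERERIiIiIiIiIiIiIiIiIiIhEREREREREREREREREREREREiIiIiIiIiIiIiIiIiIiERERERERERERERERERERERESIiIiIiIiIiIiIiIiIiIRERERERERERERERERERERERIiIiIiIiIiIiIiIiIiIhEREREREREREREREREREREREiIiIiIiIiIiIiIiIiIiERERERERERERERERERERERESIiIiIiIiIiIiIiIiIiIRERERERERERERERERERERERIiIiIiIiIiIiIiIiIiIhEREREREREREREREREREREREiIiIiIiIiIiIiIiIiIiERERERERERERERERERERERESIiIiIiIiIiIiIiIiIiIRERERERERERERERERERERERIiIiIiIiIiIiIiIiIiIhEREREREREREREREREREREREiIiIiIiIiIiIiIiIiIiERERERERERERERERERERERESIiIiIiIiIiIiIiIiIiERERERERERERERERERERERERIiIiIiIiIiIiIiIiIiIREREREREREREREREREREREREiIiIiIiIiIiIiIiIiIhERERERERERERERERERERERESIiIiIiIiIiIiIiIiIiERERERERERERERERERERERERIiIiIiIiIiIiIiIiIiIREREREREREREREREREREREREiIiIiIiIiIiIiIiIiIhERERERERERERERERERERERESIiIiIiIiIiIiIiIiIiERERERERERERERERERERERERIiIiIiIiIiIiIiIiIiIREREREREREREREREREREREREiIiIiIiIiIiIiIiIiIhERERERERERERERERERERERESIiIiIiIiIiIiIiIiIiERERERERERERERERERERERERIiIiIiIiIiIiIiIiIiIREREREREREREREREREREREREiIiIiIiIiIiIiIiIiIhERERERERERERERERERERERESIiIiIiIiIiIiIiIiIiERERERERERERERERERERERERIiIiIiIiIiIiIiIiIiIREREREREREREREREREREREREiIiIiIiIiIiIiIiIiIhERERERERERERERERERERERESIiIiIiIiIiIiIiIiIiERERERERERERERERERERERERIiIiIiIiIiIiIiIiIiIREREREREREREREREREREREREiIiIiIiIiIiIiIiIiIhERERERERERERERERERERERESIiIiIiIiIiIiIiIiIiERERERERERERERERERERERERIiIiIiIiIiIiIiIiIiIREREREREREREREREREREREREiIiIiIiIiIiIiIiIiIhERERERERERERERERERERERESIiIiIiIiIiIiIiIiIiERERERERERERERERERERERERIiIiIiIiIiIiIiIiIiIREREREREREREREREREREREREiIiIiIiIiIiIiIiIiIhERERERERERERERERERERERESIiIiIiIiIiIiIiIiIiERERERERERERERERERERERERIiIiIiIiIiIiIiIiIiIREREREREREREREREREREREREiIiIiIiIiIiIiIiIiIhERERERERERERERERERERERESIiIiIiIiIiIiIiIiIiERERERERERERERERERERERERIiIiIiIiIiIiIiIiIiIREREREREREREREREREREREREiIiIiIiIiIiIiIiIiIhERERERERERERERERERERERESIiIiIiIiIiIiIiIiIhERERERERERERERERERERERER"/>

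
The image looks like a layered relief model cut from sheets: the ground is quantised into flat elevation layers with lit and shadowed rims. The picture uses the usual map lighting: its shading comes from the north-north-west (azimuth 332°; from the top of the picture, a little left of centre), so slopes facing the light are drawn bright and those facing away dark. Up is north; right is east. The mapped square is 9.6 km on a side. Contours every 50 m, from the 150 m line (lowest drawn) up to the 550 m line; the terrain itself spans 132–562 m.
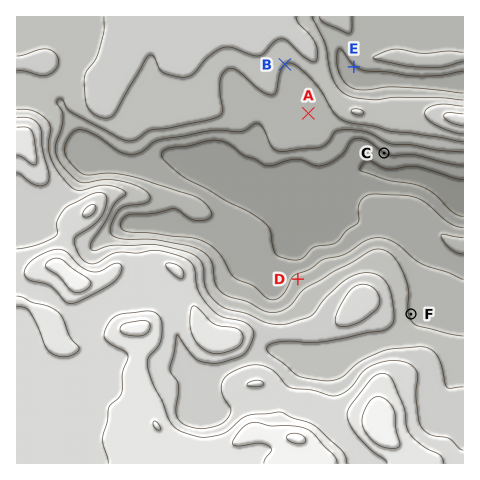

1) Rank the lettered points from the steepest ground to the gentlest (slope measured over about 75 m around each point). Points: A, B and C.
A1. C B A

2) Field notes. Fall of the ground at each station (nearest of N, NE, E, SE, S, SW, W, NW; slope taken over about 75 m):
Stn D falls NW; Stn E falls SW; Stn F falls E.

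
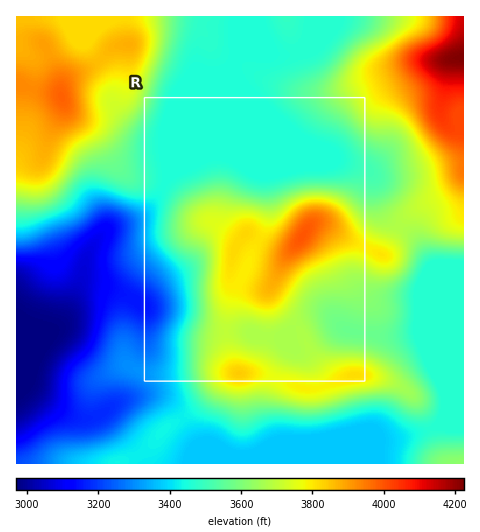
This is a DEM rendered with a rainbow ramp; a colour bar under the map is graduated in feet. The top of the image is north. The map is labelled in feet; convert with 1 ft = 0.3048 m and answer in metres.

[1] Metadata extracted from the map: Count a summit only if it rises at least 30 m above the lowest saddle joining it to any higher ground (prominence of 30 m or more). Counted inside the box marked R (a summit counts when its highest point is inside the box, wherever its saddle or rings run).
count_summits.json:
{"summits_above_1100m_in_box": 2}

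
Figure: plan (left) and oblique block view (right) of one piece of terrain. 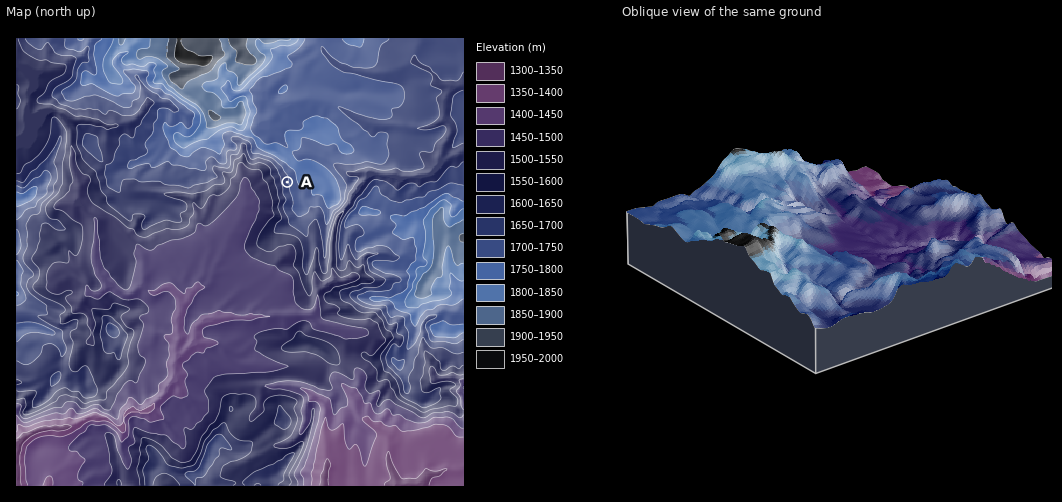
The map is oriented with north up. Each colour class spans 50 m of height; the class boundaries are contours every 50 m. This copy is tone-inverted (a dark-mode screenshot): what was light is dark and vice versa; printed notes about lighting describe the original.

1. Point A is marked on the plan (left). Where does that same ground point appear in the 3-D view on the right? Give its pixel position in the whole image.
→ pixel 778 224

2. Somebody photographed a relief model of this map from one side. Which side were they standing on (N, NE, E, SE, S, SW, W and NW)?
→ NW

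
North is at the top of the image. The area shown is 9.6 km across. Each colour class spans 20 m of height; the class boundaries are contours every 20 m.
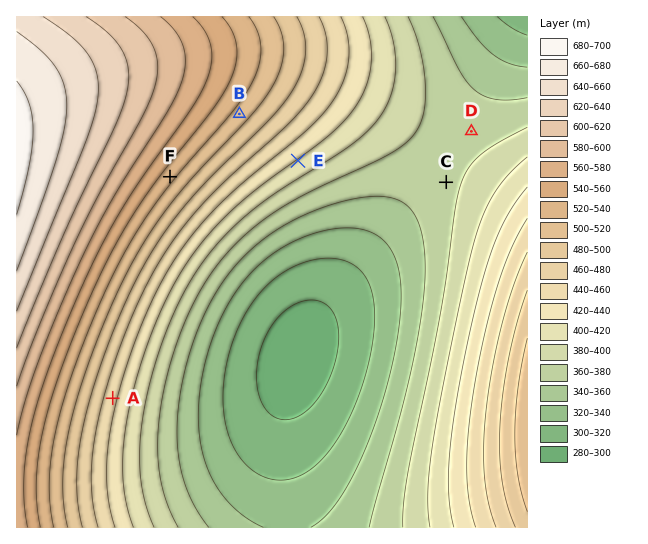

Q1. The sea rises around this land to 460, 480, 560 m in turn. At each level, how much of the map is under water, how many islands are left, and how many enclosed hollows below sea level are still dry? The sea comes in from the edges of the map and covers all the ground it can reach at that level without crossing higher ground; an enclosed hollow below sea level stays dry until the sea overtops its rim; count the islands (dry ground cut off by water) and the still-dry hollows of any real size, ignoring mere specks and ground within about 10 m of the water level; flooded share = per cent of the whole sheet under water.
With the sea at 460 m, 64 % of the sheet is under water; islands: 0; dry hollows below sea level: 0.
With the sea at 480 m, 69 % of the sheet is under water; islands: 0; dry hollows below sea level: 0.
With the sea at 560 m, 83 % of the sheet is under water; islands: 0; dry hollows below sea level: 0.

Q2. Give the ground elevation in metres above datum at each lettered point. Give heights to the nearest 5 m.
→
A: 445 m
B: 510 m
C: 375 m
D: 370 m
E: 420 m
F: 525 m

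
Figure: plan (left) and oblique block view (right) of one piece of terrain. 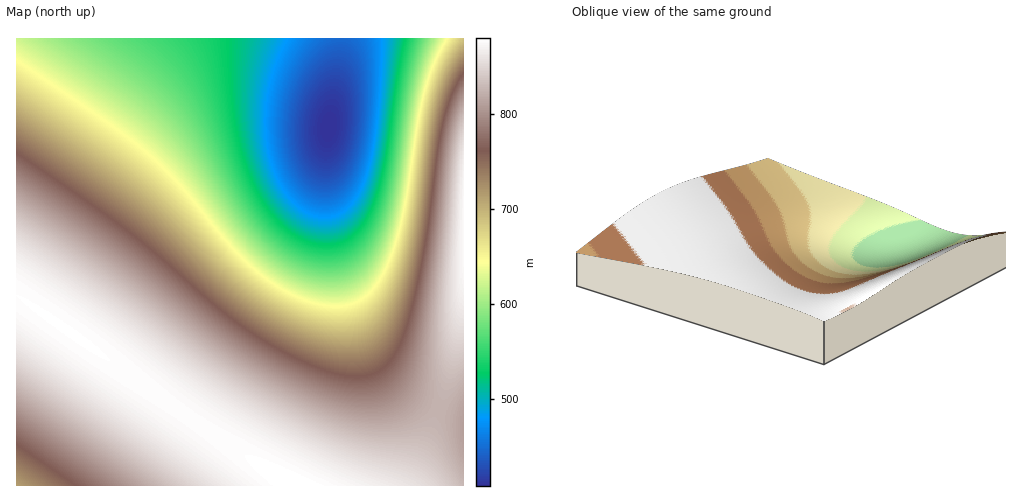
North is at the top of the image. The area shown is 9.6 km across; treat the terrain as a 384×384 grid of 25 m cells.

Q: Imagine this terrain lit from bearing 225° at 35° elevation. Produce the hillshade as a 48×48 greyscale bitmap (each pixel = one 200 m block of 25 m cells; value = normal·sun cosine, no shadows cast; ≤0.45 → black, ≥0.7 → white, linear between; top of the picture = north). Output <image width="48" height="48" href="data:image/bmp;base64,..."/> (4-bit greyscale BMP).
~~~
<image width="48" height="48" href="data:image/bmp;base64,Qk32BAAAAAAAAHYAAAAoAAAAMAAAADAAAAABAAQAAAAAAIAEAAATCwAAEwsAABAAAAAAAAAAAAAAABEREQAiIiIAMzMzAERERABVVVUAZmZmAHd3dwCIiIgAmZmZAKqqqgC7u7sAzMzMAN3d3QDu7u4A////AKu7u7u7qqqqqqmZmYiId3d2ZmZmZmZmVbu7u7u6qqqqqpmZmIiHd3dmZmZmZmZmVbu7u7qqqqqqmZmYiIh3d2ZmZmZmZmZmZbu7u6qqqqqpmZmIiHd3ZmZmZWZmZmZmZru7uqqqqqmZmYiId3d2ZmZVVVVmZmZmZru6qqqqqpmZmIiHd3ZmZlVVVVVmZnd2ZruqqqqqmZmYiId3dmZmVVVVVVVmZ3d3ZqqqqqqpmZmIiHd3ZmZVVVVVVVVmd3d3d6qqqqqZmZiIh3dmZlVVVUREVVVmd3iHd6qqqpmZmIiHd3ZmZVVVRERERVVmd4iId6qqqZmZiIh3dmZlVVVERERERVZneIiIh6qpmZmIiHd3ZmZVVURERERERVZneImYiKqZmZiIh3d2ZlVVREREQzRERVZniJmZiJmZmIiId3ZmZVVUREQzMzNERVZ3iZmZmJmZiIh3d2ZmVVRERDMzMzM0RVZ3iZqpmZmYiId3dmZVVUREMzMzMzM0RVZ4iaqqmZiIh3d2ZmVVVERDMzMzMzM0RVZ4maqqmYiId3dmZlVVREQzMzMiMzM0RWZ4mqqqmYiHd3ZmZVVUREMzMyIiIzM0RWd4mqu6qYd3dmZlVVVERDMzMiIiIjM0RWeImru7qnd3ZmZVVUREQzMzIiIiIjM0RWeJqru7qndmZmVVVEREMzMyIiIiIjM0VWeJqru7qnZmZVVVRERDMzMiIiIiIjM0VWeJq7u7qmZmVVVURERDMzMiIiIiIjNEVneJq7zLumZVVVVEREQzMzMiIiIiIjNEVniaq7zLu2VVVUREREMzMzMiIiIiIjNEVniau8zMu1VVVEREREMzMzMiIiIiIzNFVniau8zMu1VURERERDMzMzMyIiIiIzRFZ3iavMzMu1VERERERDMzMzMyIiIiMzRFZ4mqvMzMy0RERERERDMzMzMzMiIiMzRVZ4mrvM3czEREREREREMzMzMzMzIzM0RWZ4mrzN3dzERERERERERDMzMzMzMzM0RWeImrzN3dzERERERERERERDMzMzMzNEVWeJq7zd3dzERERERERERERERDMzMzREVmeJq8zd3dzEREREREREREREREQzM0RFVneJq8zd3dzERERERERERERERERERERFVniZq8zd3dzERERERERERERERERERERVZniaq8zd3dzERERERERERFVVREREREVVZ3iaq8zd3czERERERERFVVVVVVVURVVWZ3iau8zd3cy0REREREVVVVVVVVVVVVVWZ4iau8zN3Mu0RERERFVVVVVVVVVVVVVmZ4iau8zMzMu0REREVVVVVVVVVVVVVVZmd4iaq8zMzLukRERFVVVVVVVmZmVVVmZmd4iaq7zMy7qkREVVVVVVVmZmZmZmZmZnd4iaq7vLu6qURFVVVVVWZmZmZmZmZmZnd4iaq7u7u6mUVVVVVVVmZmZmZmZmZmZ3d4iZqru7uqmVVVVVVWZmZmZmZmZmZmZ3eIiZqqu6qpmFVVVVVmZmZmZmZmZmZnd3eIiZqqqqqpiA=="/>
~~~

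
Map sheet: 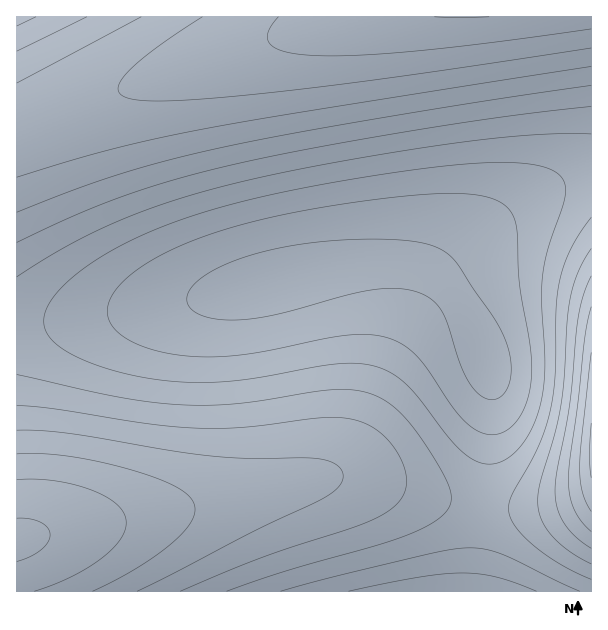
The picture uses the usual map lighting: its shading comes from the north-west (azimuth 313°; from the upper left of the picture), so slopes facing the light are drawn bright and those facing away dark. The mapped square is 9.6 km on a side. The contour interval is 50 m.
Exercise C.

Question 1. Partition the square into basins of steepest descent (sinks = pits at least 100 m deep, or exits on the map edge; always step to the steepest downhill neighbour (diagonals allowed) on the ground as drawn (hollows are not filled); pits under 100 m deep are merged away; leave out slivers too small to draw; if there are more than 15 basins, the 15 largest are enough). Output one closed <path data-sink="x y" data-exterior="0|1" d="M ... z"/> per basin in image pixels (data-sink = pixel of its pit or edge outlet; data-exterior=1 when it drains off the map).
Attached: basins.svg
<path data-sink="488 362" data-exterior="0" d="M591 16l-249 0-157 51-87 31-69 29-12 1-1 411 134-23 179-40 34 2 78 22 47 8 55-2 47-12 2-2z"/><path data-sink="456 591" data-exterior="1" d="M354 476l-34 2-102 24-201 38-1 51 576 0-1-98-13 6-35 7-55 2-47-8z"/><path data-sink="17 17" data-exterior="1" d="M341 16l-324 0-1 112 13-1 126-49z"/>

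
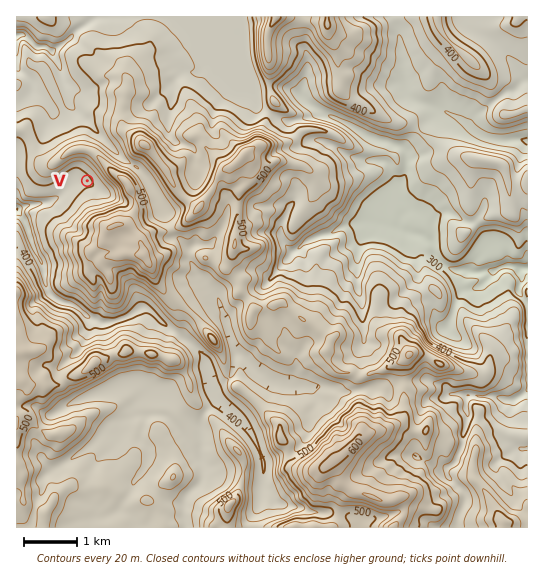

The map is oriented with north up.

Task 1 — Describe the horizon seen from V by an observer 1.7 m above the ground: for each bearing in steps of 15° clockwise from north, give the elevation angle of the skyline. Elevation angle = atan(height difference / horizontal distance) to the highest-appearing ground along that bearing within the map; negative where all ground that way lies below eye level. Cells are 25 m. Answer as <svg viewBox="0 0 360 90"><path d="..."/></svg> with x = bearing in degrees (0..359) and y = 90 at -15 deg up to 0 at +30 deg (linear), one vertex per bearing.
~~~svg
<svg viewBox="0 0 360 90"><path d="M0 45l15-3 15-4 15-2 15-2 15 0 15 3 15 4 15 5 15-4 15-2 15 1 15 5 15 5 15 3 15 6 15 3 15-2 15-3 15-4 15-4 15-2 15-2 15 0"/></svg>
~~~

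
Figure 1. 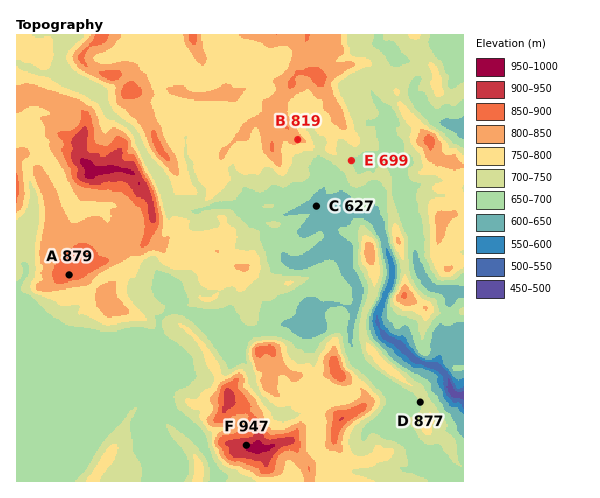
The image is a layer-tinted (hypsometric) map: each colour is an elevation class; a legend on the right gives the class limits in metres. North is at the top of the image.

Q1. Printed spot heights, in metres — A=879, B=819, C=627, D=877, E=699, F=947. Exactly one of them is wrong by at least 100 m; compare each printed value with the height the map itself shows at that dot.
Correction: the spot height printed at D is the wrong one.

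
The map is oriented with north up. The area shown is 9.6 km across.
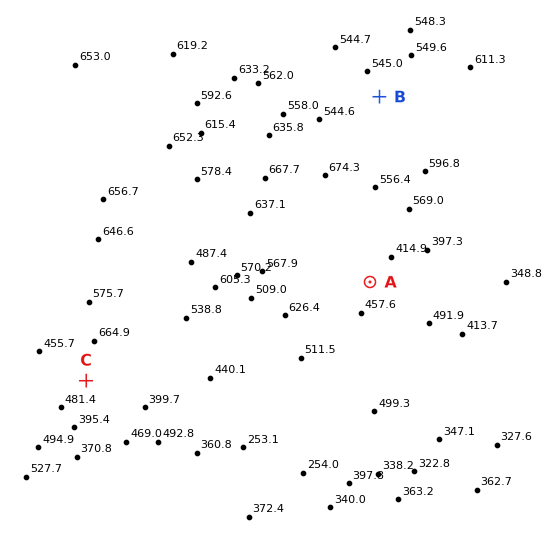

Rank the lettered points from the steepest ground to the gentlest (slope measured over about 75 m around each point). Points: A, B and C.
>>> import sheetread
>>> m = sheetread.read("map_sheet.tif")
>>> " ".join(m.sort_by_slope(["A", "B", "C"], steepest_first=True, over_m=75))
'C A B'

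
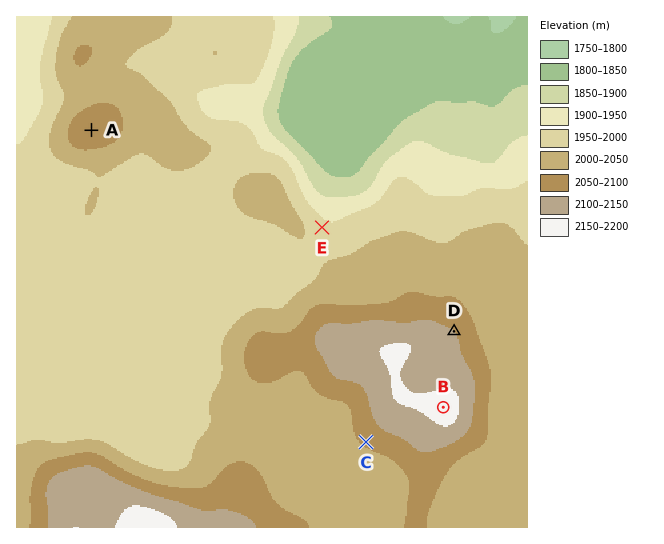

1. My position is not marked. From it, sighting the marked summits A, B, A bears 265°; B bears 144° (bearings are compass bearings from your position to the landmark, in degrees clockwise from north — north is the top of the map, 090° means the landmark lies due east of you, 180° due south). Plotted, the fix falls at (233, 118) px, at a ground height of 1940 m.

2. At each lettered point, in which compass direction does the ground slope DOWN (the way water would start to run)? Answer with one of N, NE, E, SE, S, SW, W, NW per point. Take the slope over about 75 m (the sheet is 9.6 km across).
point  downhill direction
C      SW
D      NE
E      NE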